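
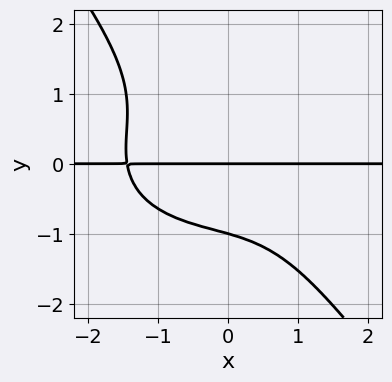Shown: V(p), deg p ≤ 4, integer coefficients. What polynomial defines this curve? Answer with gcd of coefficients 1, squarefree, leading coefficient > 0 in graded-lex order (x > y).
x^3*y + 2*x*y^3 + 2*y^4 + y^2 + 3*y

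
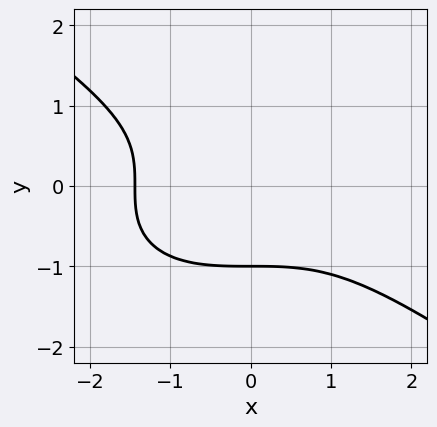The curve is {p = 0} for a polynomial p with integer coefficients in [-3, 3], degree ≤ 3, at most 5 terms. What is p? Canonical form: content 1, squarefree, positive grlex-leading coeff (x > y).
x^3 + 3*y^3 + 3

(a) Degree: a generic line meets the curve in up to 3 points, so deg p = 3.
(b) Checking where it meets the axes: one y-axis crossing is at y = -1.
(c) Solving for integer coefficients yields p as stated.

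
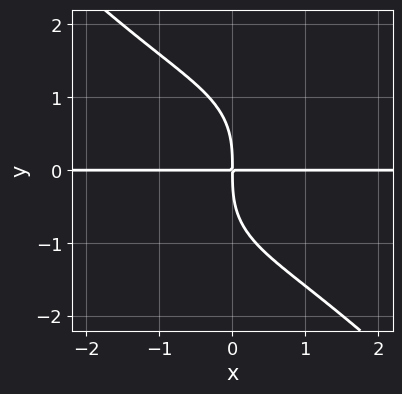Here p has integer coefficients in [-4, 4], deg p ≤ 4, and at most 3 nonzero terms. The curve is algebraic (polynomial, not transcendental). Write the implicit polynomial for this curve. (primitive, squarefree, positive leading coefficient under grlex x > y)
x^3*y + y^4 + 3*x*y

(a) Degree: a generic line meets the curve in up to 4 points, so deg p = 4.
(b) From the axis intercepts and sections: every point of the x-axis in the box is on the curve.
(c) Together with the visible shape, these determine p as stated.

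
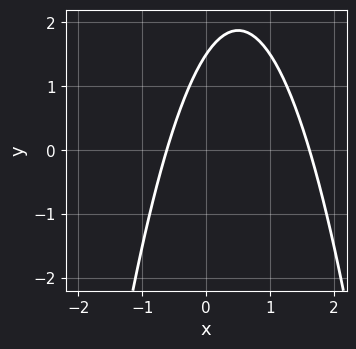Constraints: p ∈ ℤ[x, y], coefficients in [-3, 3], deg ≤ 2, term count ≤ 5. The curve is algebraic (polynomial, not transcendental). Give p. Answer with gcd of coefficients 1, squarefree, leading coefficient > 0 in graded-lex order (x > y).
3*x^2 - 3*x + 2*y - 3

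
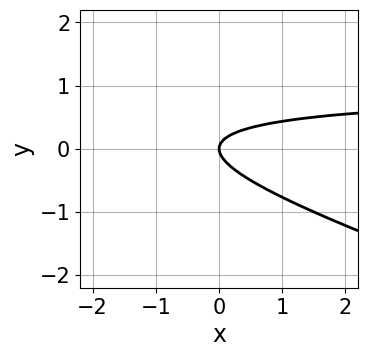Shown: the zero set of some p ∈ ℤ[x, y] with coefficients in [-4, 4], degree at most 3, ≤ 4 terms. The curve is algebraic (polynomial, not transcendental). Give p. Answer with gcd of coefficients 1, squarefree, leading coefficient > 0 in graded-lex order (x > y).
x*y + 3*y^2 - x

(a) deg p = 2.
(b) From the visible intercepts: it crosses the x-axis at the gridline x = 0; one y-axis crossing is at y = 0.
(c) These observations pin down the coefficients.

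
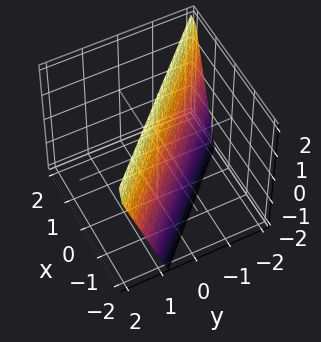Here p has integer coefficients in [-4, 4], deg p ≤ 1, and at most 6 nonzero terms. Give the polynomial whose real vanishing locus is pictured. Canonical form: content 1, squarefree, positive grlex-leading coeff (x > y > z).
3*x + 3*y - z + 2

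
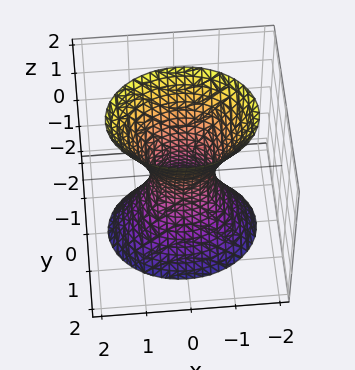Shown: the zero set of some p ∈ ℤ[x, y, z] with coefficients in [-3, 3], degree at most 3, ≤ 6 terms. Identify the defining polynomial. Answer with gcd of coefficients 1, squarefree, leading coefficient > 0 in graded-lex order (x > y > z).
2*x^2 + 3*y^2 - z^2 - 1

1. The degree is 2 — one connected sheet with a waist; a quadric.
2. Symmetries: it's symmetric under z → −z, forcing even powers of z; it's symmetric under x → −x, forcing even powers of x; mirror symmetry y ↦ −y ⇒ only even powers of y.
3. From the axis intercepts and sections: it misses every integer gridline on the z-axis.
4. Together with the visible shape, these determine p as stated.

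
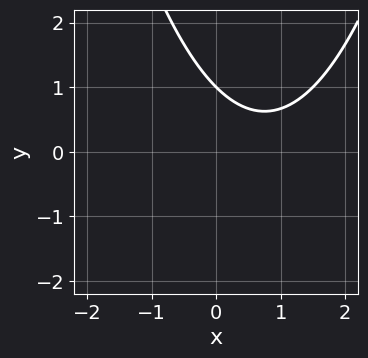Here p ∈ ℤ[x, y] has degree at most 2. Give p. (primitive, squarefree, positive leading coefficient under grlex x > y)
(a) Degree: the shape is more complex than any degree-1 curve, so deg p = 2.
(b) From the axis intercepts and sections: the curve avoids every integer x-axis point in the box; one y-axis crossing is at y = 1.
(c) Assembling these constraints gives the stated polynomial.

2*x^2 - 3*x - 3*y + 3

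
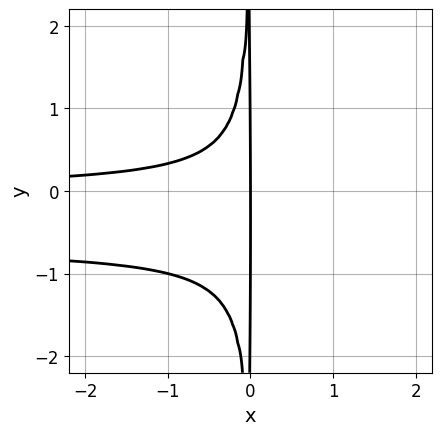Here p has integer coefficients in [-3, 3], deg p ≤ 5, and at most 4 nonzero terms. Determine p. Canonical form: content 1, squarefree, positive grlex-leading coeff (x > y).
3*x^2*y^2 + 2*x^2*y + x

1. The degree is 4 — a generic line meets the curve in up to 4 points.
2. Observable constraints: one x-axis crossing is at x = 0; every point of the y-axis in the box is on the curve.
3. The integer polynomial consistent with all of this is the stated p.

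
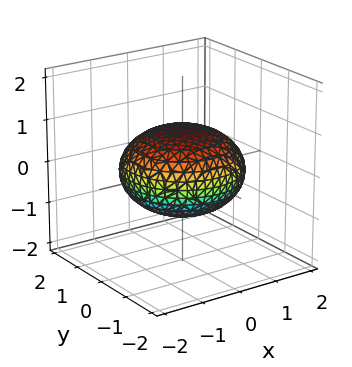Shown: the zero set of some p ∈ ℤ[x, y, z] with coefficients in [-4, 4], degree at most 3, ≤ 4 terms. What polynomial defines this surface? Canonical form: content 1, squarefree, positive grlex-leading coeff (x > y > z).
First, the degree is 2 — the shape is more complex than any degree-1 surface.
Then, by symmetry, the surface is invariant under rotation about z: p = q(x² + y², z).
Next, against the integer gridlines: a circular section at z = 0 has radius between 1 and 2; among the integer gridlines, it crosses the z-axis at z ∈ {-1, 1}.
Finally, matching integer coefficients to the picture gives p.

x^2 + y^2 + 2*z^2 - 2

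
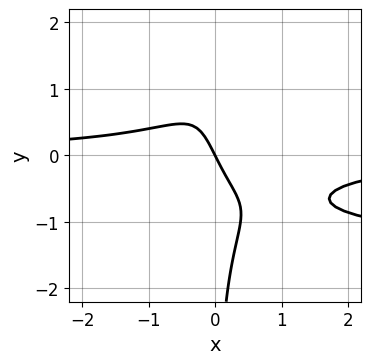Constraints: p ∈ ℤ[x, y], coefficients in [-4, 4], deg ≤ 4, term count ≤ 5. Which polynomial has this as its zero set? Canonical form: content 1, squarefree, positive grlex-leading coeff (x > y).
2*x^2*y^2 - x*y^3 + 3*x^2*y + 2*x + y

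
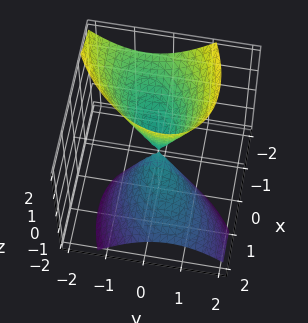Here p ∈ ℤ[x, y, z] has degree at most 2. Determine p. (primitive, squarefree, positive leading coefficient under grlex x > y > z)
2*x^2 - 2*x*y + 3*x*z + 3*y^2 - z^2

1. The picture has 2 separate pieces.
2. Degree: no degree-1 surface has this shape, so deg p = 2.
3. Checking where it meets the axes: it meets the y-axis at y = 0 (among the integer gridlines); it meets the x-axis at x = 0 (among the integer gridlines); it crosses the z-axis at the gridline z = 0.
4. These observations pin down the coefficients.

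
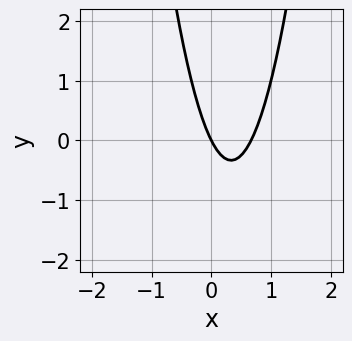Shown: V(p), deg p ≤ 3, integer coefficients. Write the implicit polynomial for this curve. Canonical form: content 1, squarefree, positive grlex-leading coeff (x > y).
1. deg p = 2. No degree-1 curve has this shape.
2. From the visible intercepts: it crosses the x-axis at the gridline x = 0; one y-axis crossing is at y = 0.
3. Fitting integer coefficients to these (and the overall shape) gives p.

3*x^2 - 2*x - y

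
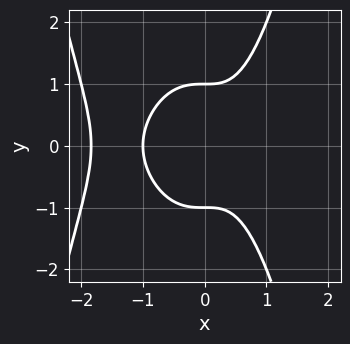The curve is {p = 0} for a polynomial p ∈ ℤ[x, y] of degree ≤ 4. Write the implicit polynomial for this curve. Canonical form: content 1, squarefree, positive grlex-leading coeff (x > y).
x^4 + 2*x^3 - y^2 + 1

First, the degree is 4 — a generic line meets the curve in up to 4 points.
Next, symmetries: the y ↦ −y reflection is a symmetry, so y appears only in even powers.
Next, reading off the gridlines: the y-axis gridline crossings are at y ∈ {-1, 1}; it meets the x-axis at x = -1 (among the integer gridlines).
Finally, assembling these constraints gives the stated polynomial.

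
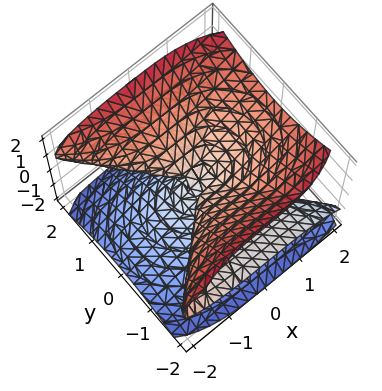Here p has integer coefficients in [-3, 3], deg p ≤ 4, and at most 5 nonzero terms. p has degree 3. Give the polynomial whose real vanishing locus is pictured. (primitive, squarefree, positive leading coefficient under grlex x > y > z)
x^3 + 3*y^2*z - 3*z^3

The degree is 3 — no degree-2 surface has this shape.
Reading off the gridlines: every point of the y-axis in the box is on the surface; one z-axis crossing is at z = 0; one x-axis crossing is at x = 0.
Together with the visible shape, these determine p as stated.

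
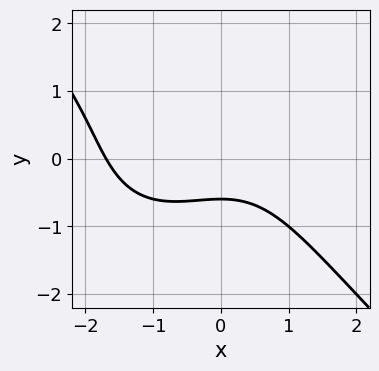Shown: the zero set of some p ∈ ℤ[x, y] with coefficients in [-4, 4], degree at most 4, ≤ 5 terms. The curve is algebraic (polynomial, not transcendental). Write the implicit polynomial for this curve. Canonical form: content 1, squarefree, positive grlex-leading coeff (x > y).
(a) The degree is 3 — the shape is more complex than any degree-2 curve.
(b) Matching integer coefficients to the picture gives p.

x^3 + y^3 + x^2 + 3*y + 2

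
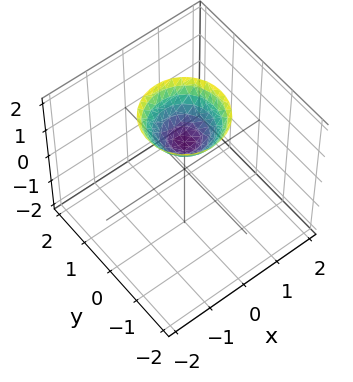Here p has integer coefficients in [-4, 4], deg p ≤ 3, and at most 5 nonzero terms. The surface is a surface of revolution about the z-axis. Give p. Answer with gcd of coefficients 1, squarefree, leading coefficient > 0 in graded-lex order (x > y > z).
First, the degree is 2 — no degree-1 surface has this shape.
Then, symmetry: every cross-section ⟂ z is a circle, so x, y appear only via x² + y².
Next, reading off the gridlines: a circular section at z = 2 has radius exactly 1; one z-axis crossing is at z = 1; no y-intercept at any integer in the box; the surface avoids every integer x-axis point in the box.
Finally, matching integer coefficients to the picture gives p.

x^2 + y^2 - z + 1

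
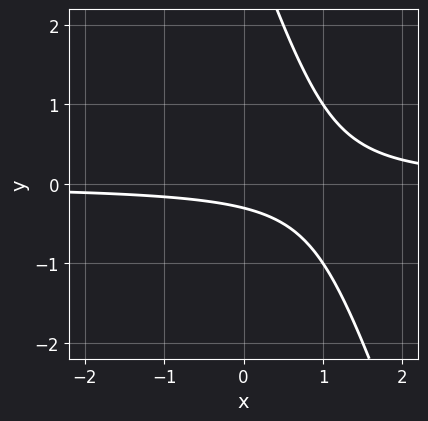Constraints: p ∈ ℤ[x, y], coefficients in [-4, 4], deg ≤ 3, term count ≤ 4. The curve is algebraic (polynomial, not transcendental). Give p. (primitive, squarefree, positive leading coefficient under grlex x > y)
3*x*y + y^2 - 3*y - 1

deg p = 2.
From the axis intercepts and sections: the curve avoids every integer x-axis point in the box.
Fitting integer coefficients to these (and the overall shape) gives p.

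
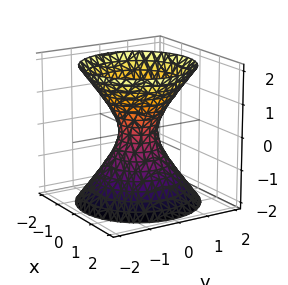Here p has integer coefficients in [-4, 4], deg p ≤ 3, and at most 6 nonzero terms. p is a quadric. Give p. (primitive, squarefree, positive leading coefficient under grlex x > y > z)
First, the degree is 2 — one connected sheet with a waist; a quadric.
Then, symmetry: the surface is invariant under rotation about z: p = q(x² + y², z); it's symmetric under z → −z, forcing even powers of z.
Then, from the visible intercepts: no z-intercept at any integer in the box; a circular section at z = 1 has radius exactly 1.
Finally, assembling these constraints gives the stated polynomial.

3*x^2 + 3*y^2 - 2*z^2 - 1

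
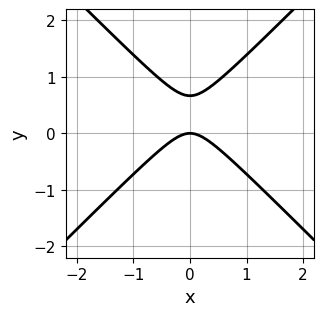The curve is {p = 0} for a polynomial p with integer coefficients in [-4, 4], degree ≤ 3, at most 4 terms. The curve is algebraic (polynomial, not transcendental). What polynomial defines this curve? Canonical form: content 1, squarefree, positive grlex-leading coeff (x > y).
3*x^2 - 3*y^2 + 2*y

First, deg p = 2. A generic line meets the curve in up to 2 points.
Next, symmetries: it's symmetric under x → −x, forcing even powers of x.
Next, checking where it meets the axes: one x-axis crossing is at x = 0; it crosses the y-axis at the gridline y = 0.
Finally, fitting integer coefficients to these (and the overall shape) gives p.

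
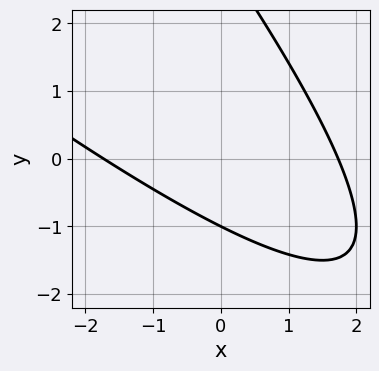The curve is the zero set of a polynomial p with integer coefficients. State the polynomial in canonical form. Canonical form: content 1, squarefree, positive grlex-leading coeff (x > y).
First, deg p = 2. The shape is more complex than any degree-1 curve.
Then, from the axis intercepts and sections: it meets the y-axis at y = -1 (among the integer gridlines).
Finally, matching integer coefficients to the picture gives p.

x^2 + 2*x*y + y^2 - 2*y - 3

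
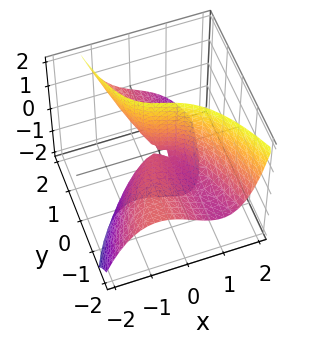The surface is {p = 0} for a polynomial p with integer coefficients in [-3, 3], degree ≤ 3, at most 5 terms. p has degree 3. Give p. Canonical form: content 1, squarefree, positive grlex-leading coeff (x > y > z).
2*x^3 + 2*x*y + x*z + 3*y*z

(a) Degree: a generic line meets the surface in up to 3 points, so deg p = 3.
(b) Reading off the gridlines: one x-axis crossing is at x = 0; the visible y-axis segment lies entirely on the surface.
(c) These observations pin down the coefficients. Check: (0, 0, 1) on the z-axis lies on the surface, and p(0, 0, 1) = 0. ✓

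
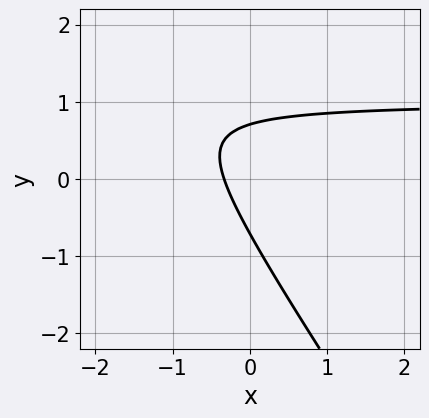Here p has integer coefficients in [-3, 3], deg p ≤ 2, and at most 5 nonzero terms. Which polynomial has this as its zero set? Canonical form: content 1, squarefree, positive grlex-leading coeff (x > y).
3*x*y + 2*y^2 - 3*x - 1

First, the degree is 2 — the shape is more complex than any degree-1 curve.
Finally, the integer polynomial consistent with all of this is the stated p.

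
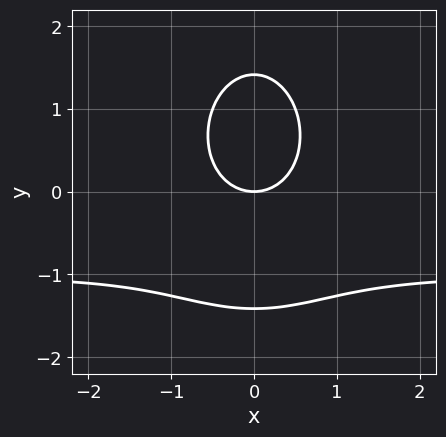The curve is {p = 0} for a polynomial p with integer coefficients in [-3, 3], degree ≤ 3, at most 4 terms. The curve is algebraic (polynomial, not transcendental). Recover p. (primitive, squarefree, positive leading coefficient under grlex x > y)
2*x^2*y + y^3 + 2*x^2 - 2*y

First, the degree is 3 — no degree-2 curve has this shape.
Next, symmetries: mirror symmetry x ↦ −x ⇒ only even powers of x.
Next, checking where it meets the axes: it crosses the y-axis at the gridline y = 0; one x-axis crossing is at x = 0.
Finally, the integer polynomial consistent with all of this is the stated p.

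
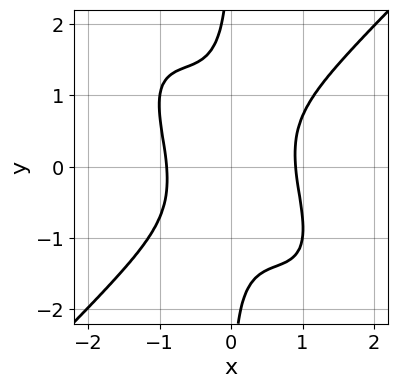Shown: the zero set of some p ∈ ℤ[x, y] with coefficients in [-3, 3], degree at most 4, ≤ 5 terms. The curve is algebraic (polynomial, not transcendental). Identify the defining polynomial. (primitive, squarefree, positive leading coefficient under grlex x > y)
(a) Degree: the shape is more complex than any degree-3 curve, so deg p = 4.
(b) From the axis intercepts and sections: the curve avoids every integer y-axis point in the box.
(c) Assembling these constraints gives the stated polynomial.

3*x^4 + x^3*y - 2*x^2*y^2 - 2*x*y^3 - 2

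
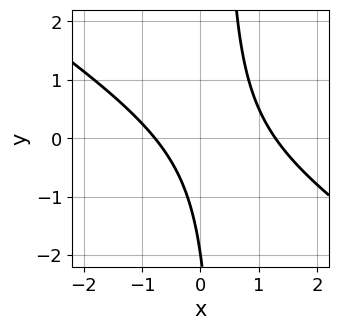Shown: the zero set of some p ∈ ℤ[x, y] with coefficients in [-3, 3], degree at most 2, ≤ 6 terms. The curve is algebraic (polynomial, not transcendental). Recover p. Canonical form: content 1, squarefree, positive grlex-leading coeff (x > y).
2*x^2 + 3*x*y - x - y - 2

(a) Degree: no degree-1 curve has this shape, so deg p = 2.
(b) From the visible intercepts: one y-axis crossing is at y = -2.
(c) These observations pin down the coefficients.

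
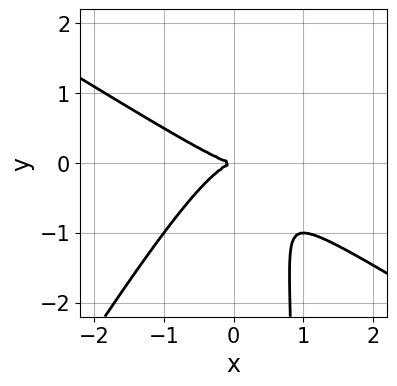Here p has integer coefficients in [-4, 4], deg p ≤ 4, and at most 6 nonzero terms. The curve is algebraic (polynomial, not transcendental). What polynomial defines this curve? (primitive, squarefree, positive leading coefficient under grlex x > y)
x^3 + x^2*y - x*y^2 + y^2

Degree: no degree-2 curve has this shape, so deg p = 3.
From the visible intercepts: one x-axis crossing is at x = 0; one y-axis crossing is at y = 0.
The integer polynomial consistent with all of this is the stated p.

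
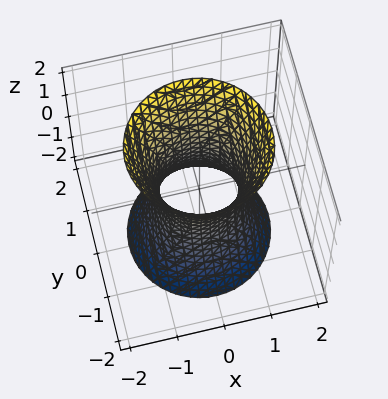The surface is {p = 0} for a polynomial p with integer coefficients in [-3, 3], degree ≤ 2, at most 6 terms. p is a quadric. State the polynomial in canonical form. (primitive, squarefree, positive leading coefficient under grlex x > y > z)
First, deg p = 2. One connected sheet with a waist; a quadric.
Next, symmetries: the z ↦ −z reflection is a symmetry, so z appears only in even powers; rotational symmetry about the z-axis ⇒ p depends on x, y only through x² + y².
Then, from the axis intercepts and sections: no z-intercept at any integer in the box; a circular section at z = 0 has radius between 0 and 1.
Finally, assembling these constraints gives the stated polynomial.

3*x^2 + 3*y^2 - z^2 - 2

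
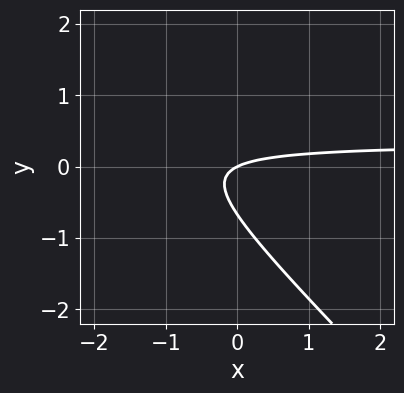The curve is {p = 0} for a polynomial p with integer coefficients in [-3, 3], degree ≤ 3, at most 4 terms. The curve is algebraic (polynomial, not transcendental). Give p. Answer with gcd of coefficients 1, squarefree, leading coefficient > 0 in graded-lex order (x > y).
(a) Degree: a generic line meets the curve in up to 2 points, so deg p = 2.
(b) Reading off the gridlines: it meets the x-axis at x = 0 (among the integer gridlines); it crosses the y-axis at the gridline y = 0.
(c) Assembling these constraints gives the stated polynomial.

3*x*y + 3*y^2 - x + 2*y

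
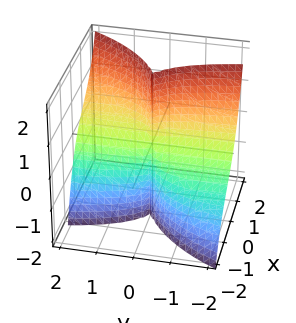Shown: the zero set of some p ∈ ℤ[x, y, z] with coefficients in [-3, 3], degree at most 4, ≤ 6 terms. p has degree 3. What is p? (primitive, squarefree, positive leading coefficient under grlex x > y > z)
1. The degree is 3 — the shape is more complex than any degree-2 surface.
2. Checking where it meets the axes: the visible y-axis segment lies entirely on the surface; it crosses the x-axis at the gridline x = 0; every point of the z-axis in the box is on the surface.
3. Together with the visible shape, these determine p as stated.

x^3 - x^2*y + x*y^2 - y^2*z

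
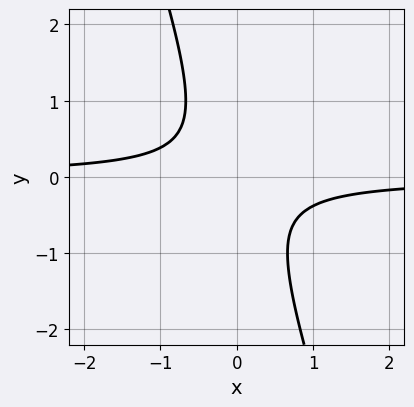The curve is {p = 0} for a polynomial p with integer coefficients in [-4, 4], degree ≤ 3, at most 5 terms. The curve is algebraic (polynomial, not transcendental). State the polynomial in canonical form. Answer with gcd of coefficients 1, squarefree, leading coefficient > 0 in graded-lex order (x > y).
deg p = 2. No degree-1 curve has this shape.
Reading off the gridlines: no x-intercept at any integer in the box; the curve avoids every integer y-axis point in the box.
Fitting integer coefficients to these (and the overall shape) gives p.

3*x*y + y^2 + 1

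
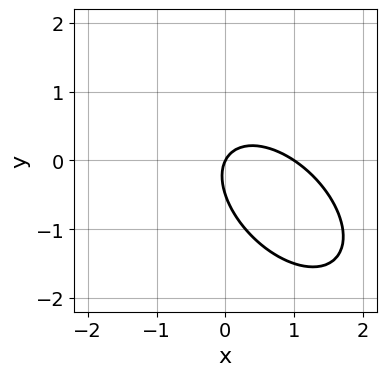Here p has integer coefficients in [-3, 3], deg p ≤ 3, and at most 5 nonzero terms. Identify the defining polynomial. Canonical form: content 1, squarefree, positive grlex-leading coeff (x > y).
2*x^2 + 2*x*y + 2*y^2 - 2*x + y

(a) Degree: the shape is more complex than any degree-1 curve, so deg p = 2.
(b) Reading off the gridlines: it meets the y-axis at y = 0 (among the integer gridlines); among the integer gridlines, it crosses the x-axis at x ∈ {0, 1}.
(c) Assembling these constraints gives the stated polynomial.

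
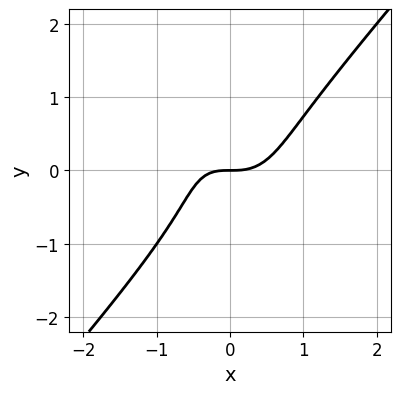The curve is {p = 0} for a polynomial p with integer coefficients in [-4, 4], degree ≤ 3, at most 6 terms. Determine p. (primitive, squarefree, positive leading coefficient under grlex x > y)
(a) The degree is 3 — the shape is more complex than any degree-2 curve.
(b) Checking where it meets the axes: it crosses the x-axis at the gridline x = 0; it meets the y-axis at y = 0 (among the integer gridlines).
(c) Fitting integer coefficients to these (and the overall shape) gives p.

3*x^3 - 2*y^3 - x*y - 2*y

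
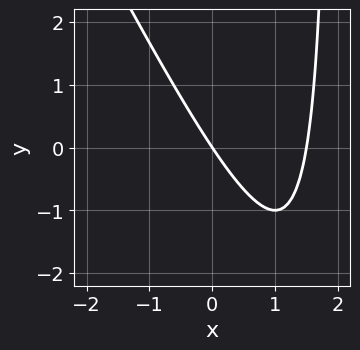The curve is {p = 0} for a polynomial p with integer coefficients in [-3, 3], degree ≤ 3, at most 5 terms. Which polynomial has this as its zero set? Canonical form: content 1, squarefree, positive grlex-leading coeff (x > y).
First, the degree is 2 — a generic line meets the curve in up to 2 points.
Next, reading off the gridlines: it crosses the x-axis at the gridline x = 0; one y-axis crossing is at y = 0.
Finally, solving for integer coefficients yields p as stated.

2*x^2 + x*y - 3*x - 2*y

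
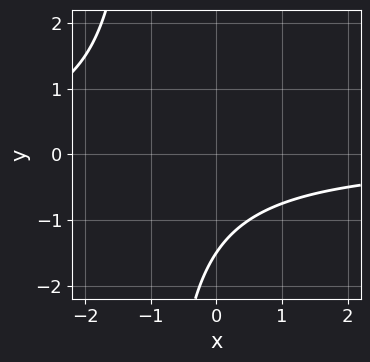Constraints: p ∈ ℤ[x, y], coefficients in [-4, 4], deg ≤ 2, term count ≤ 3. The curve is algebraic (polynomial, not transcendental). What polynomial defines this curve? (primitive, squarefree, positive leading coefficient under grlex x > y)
1. deg p = 2. The shape is more complex than any degree-1 curve.
2. From the axis intercepts and sections: it misses every integer gridline on the x-axis.
3. Putting this together gives p.

2*x*y + 2*y + 3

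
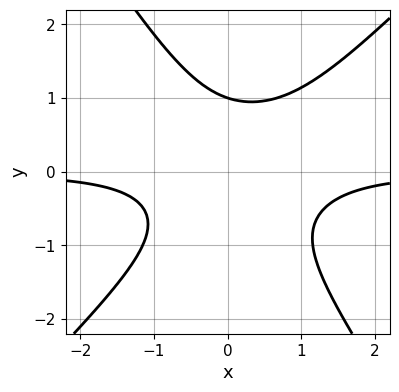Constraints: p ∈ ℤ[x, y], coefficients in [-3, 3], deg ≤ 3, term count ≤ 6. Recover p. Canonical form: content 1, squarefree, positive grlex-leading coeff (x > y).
3*x^2*y - x*y^2 - 2*y^3 - x*y + 2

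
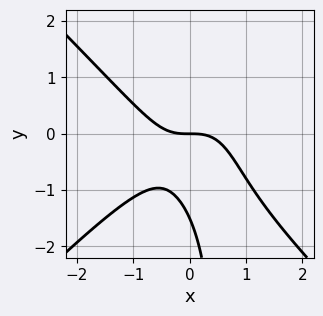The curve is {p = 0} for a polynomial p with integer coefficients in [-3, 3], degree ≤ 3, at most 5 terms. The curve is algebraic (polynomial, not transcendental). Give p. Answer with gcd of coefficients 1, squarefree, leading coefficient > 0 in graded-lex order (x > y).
(a) deg p = 3. No degree-2 curve has this shape.
(b) Checking where it meets the axes: it meets the y-axis at y = 0 (among the integer gridlines); it crosses the x-axis at the gridline x = 0.
(c) Solving for integer coefficients yields p as stated.

3*x^3 - 3*x*y^2 + 2*y^2 + 3*y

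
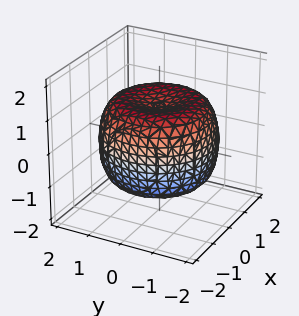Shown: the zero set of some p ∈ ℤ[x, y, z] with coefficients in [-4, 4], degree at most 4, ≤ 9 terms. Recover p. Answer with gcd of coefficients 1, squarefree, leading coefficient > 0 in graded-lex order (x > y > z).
First, the degree is 4 — no degree-3 surface has this shape.
Next, symmetry: the surface is invariant under rotation about z: p = q(x² + y², z).
Then, checking where it meets the axes: among the integer gridlines, it crosses the z-axis at z ∈ {-1, 1}; a circular section at z = 0 has radius between 1 and 2.
Finally, fitting integer coefficients to these (and the overall shape) gives p.

x^4 + 2*x^2*y^2 + y^4 - 2*x^2 - 2*y^2 + 2*z^2 - 2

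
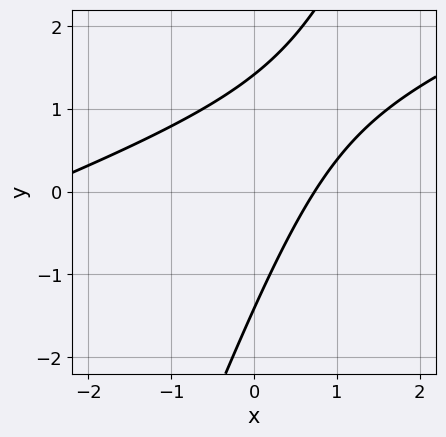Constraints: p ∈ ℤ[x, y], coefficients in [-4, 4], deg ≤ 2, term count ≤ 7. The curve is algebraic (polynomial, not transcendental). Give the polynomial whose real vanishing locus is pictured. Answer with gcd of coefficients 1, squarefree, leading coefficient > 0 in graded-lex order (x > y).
x^2 - 3*x*y + y^2 + 2*x - 2

(a) deg p = 2. A generic line meets the curve in up to 2 points.
(b) Solving for integer coefficients yields p as stated.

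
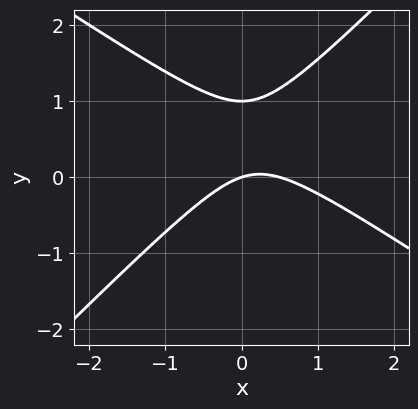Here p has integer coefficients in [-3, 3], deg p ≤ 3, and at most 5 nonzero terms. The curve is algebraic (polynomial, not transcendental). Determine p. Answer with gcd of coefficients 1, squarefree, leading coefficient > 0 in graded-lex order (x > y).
(a) deg p = 2. No degree-1 curve has this shape.
(b) Observable constraints: the y-axis gridline crossings are at y ∈ {0, 1}; it meets the x-axis at x = 0 (among the integer gridlines).
(c) Assembling these constraints gives the stated polynomial.

2*x^2 + x*y - 3*y^2 - x + 3*y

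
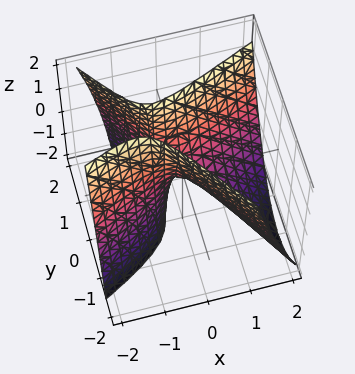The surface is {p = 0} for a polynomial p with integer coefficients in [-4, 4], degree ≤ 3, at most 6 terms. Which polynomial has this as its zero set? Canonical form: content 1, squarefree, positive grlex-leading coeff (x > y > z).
(a) Degree: the shape is more complex than any degree-1 surface, so deg p = 2.
(b) Against the integer gridlines: one x-axis crossing is at x = 0; it meets the z-axis at z = 0 (among the integer gridlines); one y-axis crossing is at y = 0.
(c) Putting this together gives p.

2*x^2 - 3*x*y + 2*x*z - 3*y^2 + z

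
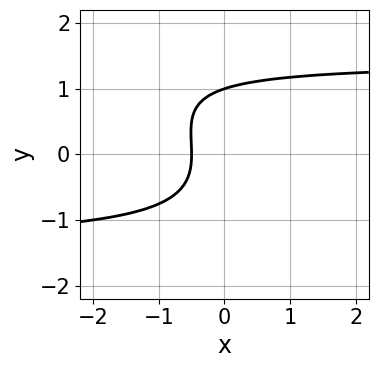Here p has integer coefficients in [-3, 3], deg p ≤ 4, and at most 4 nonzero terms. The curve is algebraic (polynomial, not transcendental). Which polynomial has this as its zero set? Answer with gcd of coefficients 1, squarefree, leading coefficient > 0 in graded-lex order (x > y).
x*y^2 + y^3 - 2*x - 1

First, deg p = 3. A generic line meets the curve in up to 3 points.
Then, from the visible intercepts: it meets the y-axis at y = 1 (among the integer gridlines).
Finally, matching integer coefficients to the picture gives p.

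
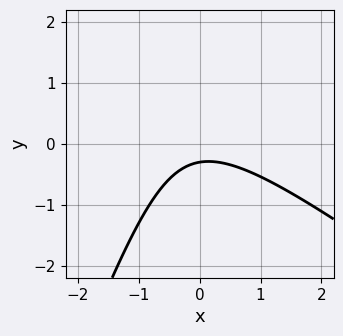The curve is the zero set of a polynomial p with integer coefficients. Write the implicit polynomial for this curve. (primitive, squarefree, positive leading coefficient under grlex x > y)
(a) The degree is 2 — no degree-1 curve has this shape.
(b) From the visible intercepts: no x-intercept at any integer in the box.
(c) Solving for integer coefficients yields p as stated.

2*x^2 + 2*x*y - y^2 + 3*y + 1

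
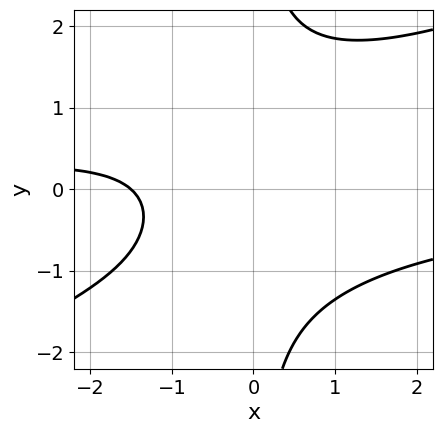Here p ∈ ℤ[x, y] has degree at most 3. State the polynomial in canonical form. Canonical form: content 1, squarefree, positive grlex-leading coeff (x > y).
1. deg p = 3.
2. Reading off the gridlines: it misses every integer gridline on the y-axis.
3. Matching integer coefficients to the picture gives p.

x^2*y - 2*x*y^2 + 2*x + 3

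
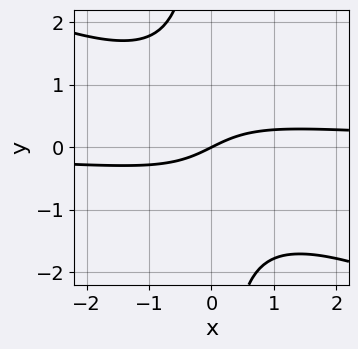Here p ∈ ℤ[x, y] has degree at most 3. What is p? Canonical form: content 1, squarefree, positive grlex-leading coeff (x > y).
x^2*y + 2*x*y^2 - x + 2*y

deg p = 3.
Observable constraints: it meets the x-axis at x = 0 (among the integer gridlines); it meets the y-axis at y = 0 (among the integer gridlines).
Assembling these constraints gives the stated polynomial.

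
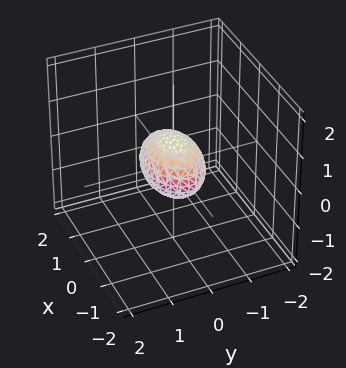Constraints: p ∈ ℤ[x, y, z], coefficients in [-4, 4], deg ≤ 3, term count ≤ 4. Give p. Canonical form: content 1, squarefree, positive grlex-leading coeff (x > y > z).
x^2 + 2*y^2 + 2*z^2 - 1

(a) Degree: bounded and convex; a quadric, so deg p = 2.
(b) Symmetries: the z ↦ −z reflection is a symmetry, so z appears only in even powers; it's symmetric under y → −y, forcing even powers of y; mirror symmetry x ↦ −x ⇒ only even powers of x.
(c) Against the integer gridlines: the x-axis gridline crossings are at x ∈ {-1, 1}.
(d) Fitting integer coefficients to these (and the overall shape) gives p.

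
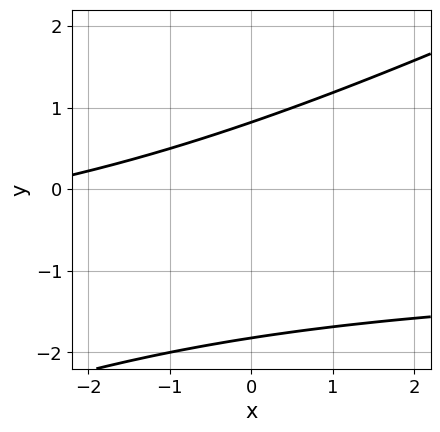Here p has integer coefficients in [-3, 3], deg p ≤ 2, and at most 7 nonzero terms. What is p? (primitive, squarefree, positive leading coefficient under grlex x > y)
Degree: no degree-1 curve has this shape, so deg p = 2.
Against the integer gridlines: no x-intercept at any integer in the box.
Fitting integer coefficients to these (and the overall shape) gives p.

x*y - 2*y^2 + x - 2*y + 3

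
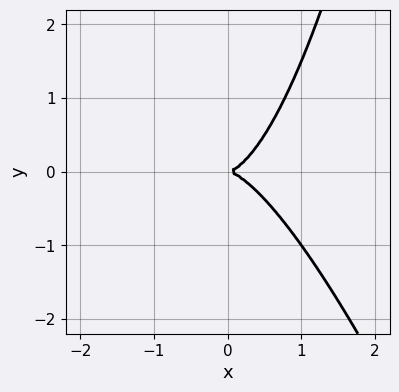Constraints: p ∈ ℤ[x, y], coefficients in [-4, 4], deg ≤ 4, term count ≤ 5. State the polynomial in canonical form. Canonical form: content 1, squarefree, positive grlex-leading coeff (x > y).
3*x^3 + x^2*y - 2*y^2

First, degree: the shape is more complex than any degree-2 curve, so deg p = 3.
Then, reading off the gridlines: one y-axis crossing is at y = 0; one x-axis crossing is at x = 0.
Finally, assembling these constraints gives the stated polynomial.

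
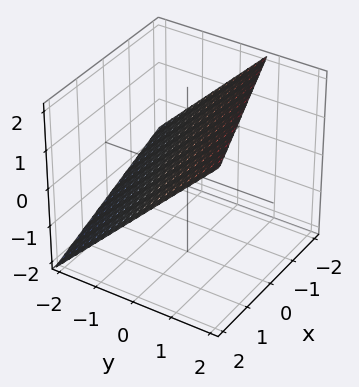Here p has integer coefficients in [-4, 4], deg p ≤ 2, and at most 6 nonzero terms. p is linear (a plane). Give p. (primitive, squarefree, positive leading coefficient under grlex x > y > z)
x - 3*y + 3*z - 2

(a) Degree: every cross-section is a straight line — this is a plane, so deg p = 1.
(b) From the axis intercepts and sections: it crosses the x-axis at the gridline x = 2.
(c) Matching integer coefficients to the picture gives p.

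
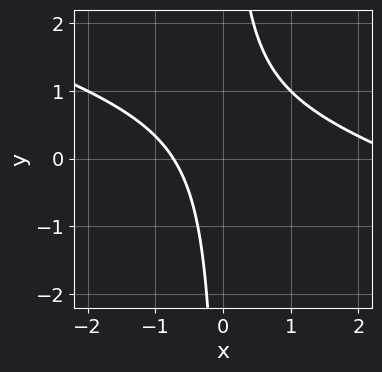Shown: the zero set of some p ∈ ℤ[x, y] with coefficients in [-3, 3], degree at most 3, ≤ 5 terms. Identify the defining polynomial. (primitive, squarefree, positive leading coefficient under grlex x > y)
x^2 + 3*x*y - 2*x - 2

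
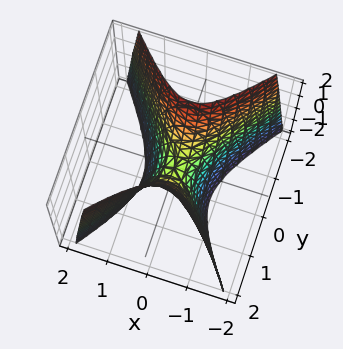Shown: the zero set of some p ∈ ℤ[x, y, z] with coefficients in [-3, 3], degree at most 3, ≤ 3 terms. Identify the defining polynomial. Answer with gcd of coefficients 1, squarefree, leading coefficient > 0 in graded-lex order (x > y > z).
First, degree: a saddle surface; a quadric, so deg p = 2.
Then, symmetries: mirror symmetry x ↦ −x ⇒ only even powers of x; the y ↦ −y reflection is a symmetry, so y appears only in even powers.
Then, checking where it meets the axes: it crosses the y-axis at the gridline y = 0; it crosses the x-axis at the gridline x = 0; one z-axis crossing is at z = 0.
Finally, the integer polynomial consistent with all of this is the stated p.

3*x^2 - 2*y^2 + z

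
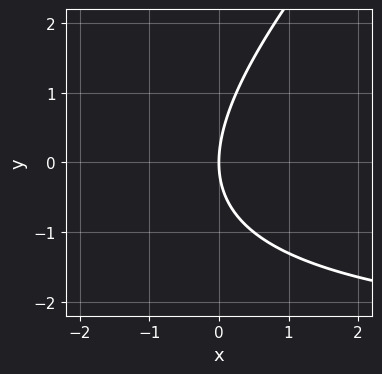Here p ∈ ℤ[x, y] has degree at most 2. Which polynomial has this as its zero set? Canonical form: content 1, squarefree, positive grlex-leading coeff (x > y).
x*y - y^2 + 3*x

First, degree: no degree-1 curve has this shape, so deg p = 2.
Next, checking where it meets the axes: one x-axis crossing is at x = 0; it meets the y-axis at y = 0 (among the integer gridlines).
Finally, the integer polynomial consistent with all of this is the stated p.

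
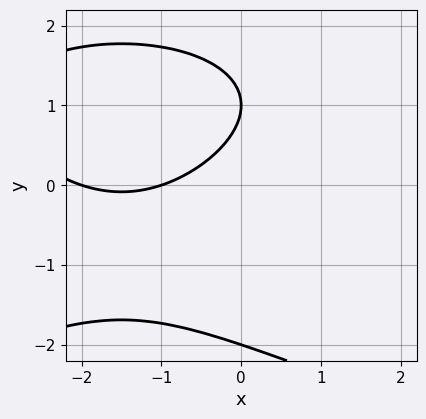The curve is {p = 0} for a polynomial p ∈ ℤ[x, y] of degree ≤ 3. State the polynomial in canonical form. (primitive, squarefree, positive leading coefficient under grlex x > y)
y^3 + x^2 + 3*x - 3*y + 2

(a) The degree is 3 — a generic line meets the curve in up to 3 points.
(b) Against the integer gridlines: among the integer gridlines, it crosses the x-axis at x ∈ {-2, -1}; the y-axis gridline crossings are at y ∈ {-2, 1}.
(c) Together with the visible shape, these determine p as stated.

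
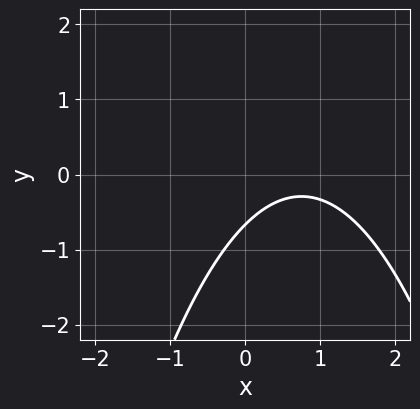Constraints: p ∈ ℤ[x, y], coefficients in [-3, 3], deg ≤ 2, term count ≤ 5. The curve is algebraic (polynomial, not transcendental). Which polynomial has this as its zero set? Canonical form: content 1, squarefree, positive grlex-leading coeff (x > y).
(a) The degree is 2 — no degree-1 curve has this shape.
(b) Observable constraints: the curve avoids every integer x-axis point in the box.
(c) Solving for integer coefficients yields p as stated.

2*x^2 - 3*x + 3*y + 2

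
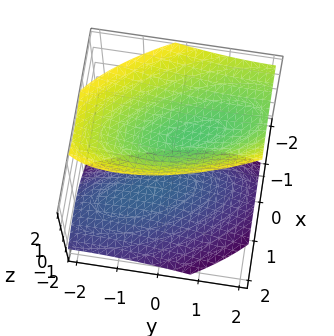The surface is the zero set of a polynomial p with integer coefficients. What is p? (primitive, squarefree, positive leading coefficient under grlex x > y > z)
3*x^2 + 2*x*y + 2*x*z + y^2 - 2*z^2 + 2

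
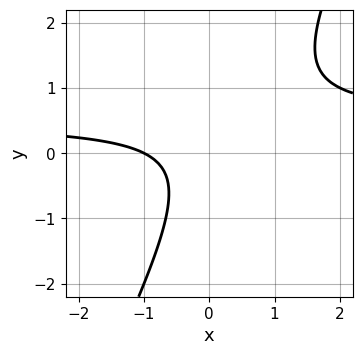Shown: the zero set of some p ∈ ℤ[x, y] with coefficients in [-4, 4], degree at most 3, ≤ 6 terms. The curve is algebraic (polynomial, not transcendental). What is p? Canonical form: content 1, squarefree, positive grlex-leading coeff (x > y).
deg p = 2. A generic line meets the curve in up to 2 points.
From the axis intercepts and sections: it meets the x-axis at x = -1 (among the integer gridlines); the curve avoids every integer y-axis point in the box.
These observations pin down the coefficients.

2*x*y - y^2 - x - 1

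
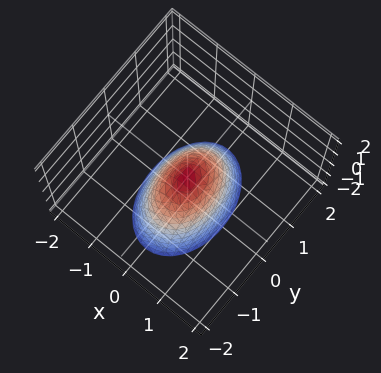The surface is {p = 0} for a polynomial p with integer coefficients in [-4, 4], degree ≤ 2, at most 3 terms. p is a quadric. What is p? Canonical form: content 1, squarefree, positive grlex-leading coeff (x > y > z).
2*x^2 + y^2 + z

(a) deg p = 2. A single bowl opening along one axis; a quadric.
(b) Symmetries: the y ↦ −y reflection is a symmetry, so y appears only in even powers; the x ↦ −x reflection is a symmetry, so x appears only in even powers.
(c) Observable constraints: it crosses the z-axis at the gridline z = 0; it crosses the x-axis at the gridline x = 0.
(d) Matching integer coefficients to the picture gives p.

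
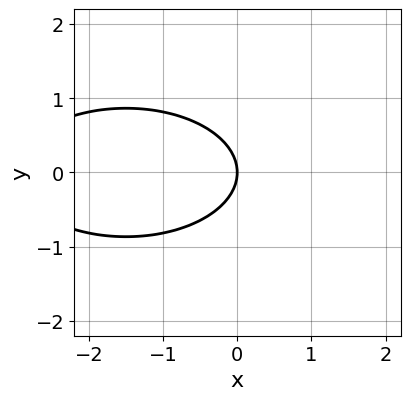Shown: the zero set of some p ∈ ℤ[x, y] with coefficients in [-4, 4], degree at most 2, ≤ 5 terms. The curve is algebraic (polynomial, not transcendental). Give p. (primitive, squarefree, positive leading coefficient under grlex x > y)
x^2 + 3*y^2 + 3*x

First, degree: the shape is more complex than any degree-1 curve, so deg p = 2.
Then, symmetries: the y ↦ −y reflection is a symmetry, so y appears only in even powers.
Then, against the integer gridlines: one y-axis crossing is at y = 0; it crosses the x-axis at the gridline x = 0.
Finally, putting this together gives p.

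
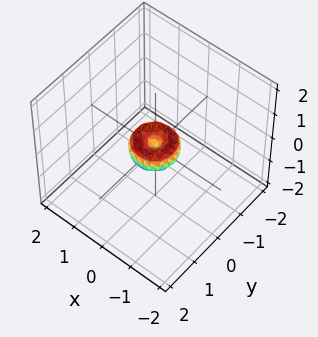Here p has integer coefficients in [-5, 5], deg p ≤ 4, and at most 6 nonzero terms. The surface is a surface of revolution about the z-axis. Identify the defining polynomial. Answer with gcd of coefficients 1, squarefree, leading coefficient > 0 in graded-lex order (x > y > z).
2*x^4 + 4*x^2*y^2 + 2*y^4 - x^2 - y^2 + z^2

1. Degree: a generic line meets the surface in up to 4 points, so deg p = 4.
2. Symmetries: every cross-section ⟂ z is a circle, so x, y appear only via x² + y².
3. Reading off the gridlines: a circular section at z = 0 has radius between 0 and 1; one y-axis crossing is at y = 0.
4. The integer polynomial consistent with all of this is the stated p.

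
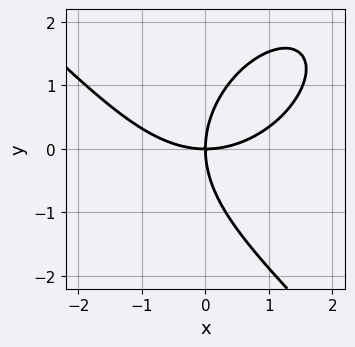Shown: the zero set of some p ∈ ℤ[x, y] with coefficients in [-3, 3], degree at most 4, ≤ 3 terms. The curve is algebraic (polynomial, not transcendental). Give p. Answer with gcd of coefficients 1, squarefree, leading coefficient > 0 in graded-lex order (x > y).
x^3 + y^3 - 3*x*y

First, the degree is 3 — a generic line meets the curve in up to 3 points.
Next, checking where it meets the axes: it crosses the x-axis at the gridline x = 0; it meets the y-axis at y = 0 (among the integer gridlines).
Finally, the integer polynomial consistent with all of this is the stated p.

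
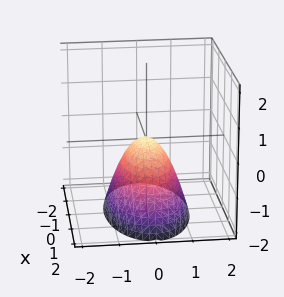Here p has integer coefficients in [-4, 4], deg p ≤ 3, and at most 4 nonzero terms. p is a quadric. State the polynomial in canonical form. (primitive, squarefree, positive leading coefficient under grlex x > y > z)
1. deg p = 2. A single bowl opening along one axis; a quadric.
2. Symmetries: mirror symmetry y ↦ −y ⇒ only even powers of y; it's symmetric under x → −x, forcing even powers of x.
3. Against the integer gridlines: it crosses the z-axis at the gridline z = 0; it meets the y-axis at y = 0 (among the integer gridlines); one x-axis crossing is at x = 0.
4. Assembling these constraints gives the stated polynomial.

x^2 + 3*y^2 + 2*z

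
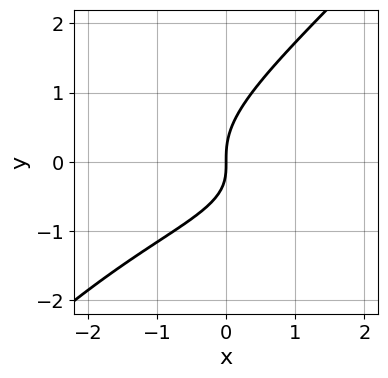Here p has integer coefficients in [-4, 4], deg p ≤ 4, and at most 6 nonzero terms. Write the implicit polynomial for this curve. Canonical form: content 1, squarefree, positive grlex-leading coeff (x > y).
First, degree: no degree-2 curve has this shape, so deg p = 3.
Then, checking where it meets the axes: one y-axis crossing is at y = 0; one x-axis crossing is at x = 0.
Finally, solving for integer coefficients yields p as stated.

3*x*y^2 - 3*y^3 + 2*x*y + 3*x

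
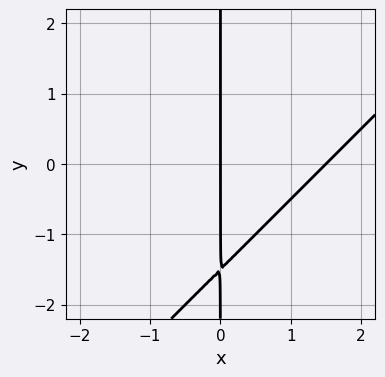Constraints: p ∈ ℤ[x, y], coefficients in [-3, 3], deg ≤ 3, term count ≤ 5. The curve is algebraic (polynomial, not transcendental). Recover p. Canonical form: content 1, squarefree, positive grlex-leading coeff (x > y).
2*x^2 - 2*x*y - 3*x

(a) Degree: a generic line meets the curve in up to 2 points, so deg p = 2.
(b) Against the integer gridlines: the visible y-axis segment lies entirely on the curve; one x-axis crossing is at x = 0.
(c) Fitting integer coefficients to these (and the overall shape) gives p.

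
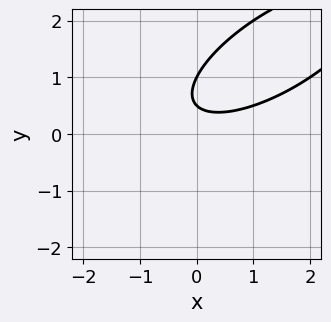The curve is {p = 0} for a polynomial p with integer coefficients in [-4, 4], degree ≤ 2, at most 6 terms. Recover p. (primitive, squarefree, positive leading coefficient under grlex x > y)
x^2 - 2*x*y + 2*y^2 - 3*y + 1

(a) deg p = 2.
(b) From the visible intercepts: no x-intercept at any integer in the box; one y-axis crossing is at y = 1.
(c) The integer polynomial consistent with all of this is the stated p.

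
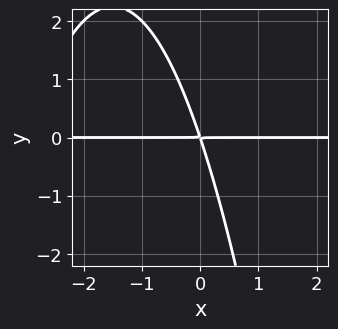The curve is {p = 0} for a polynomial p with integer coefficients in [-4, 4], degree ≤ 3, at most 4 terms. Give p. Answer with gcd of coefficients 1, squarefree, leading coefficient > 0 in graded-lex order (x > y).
x^2*y + 3*x*y + y^2

deg p = 3. No degree-2 curve has this shape.
Reading off the gridlines: the visible x-axis segment lies entirely on the curve.
The integer polynomial consistent with all of this is the stated p.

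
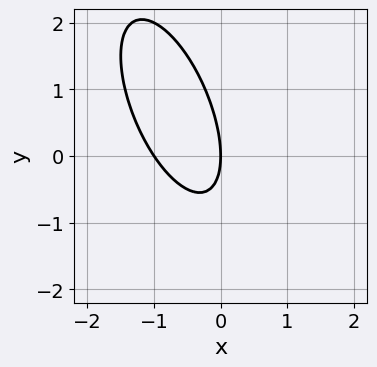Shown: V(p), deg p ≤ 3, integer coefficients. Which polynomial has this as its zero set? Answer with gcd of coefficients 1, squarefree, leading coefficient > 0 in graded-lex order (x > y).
3*x^2 + 2*x*y + y^2 + 3*x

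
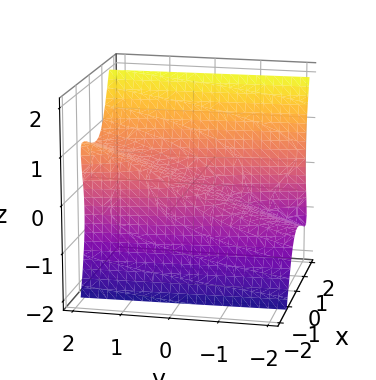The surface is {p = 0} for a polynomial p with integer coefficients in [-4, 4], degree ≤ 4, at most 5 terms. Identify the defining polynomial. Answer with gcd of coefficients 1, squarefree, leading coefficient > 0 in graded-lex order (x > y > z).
2*x^3 + 3*x^2*z - z^3 + y - 2*z

(a) deg p = 3. The shape is more complex than any degree-2 surface.
(b) Against the integer gridlines: it meets the z-axis at z = 0 (among the integer gridlines); it crosses the x-axis at the gridline x = 0; it crosses the y-axis at the gridline y = 0.
(c) The integer polynomial consistent with all of this is the stated p.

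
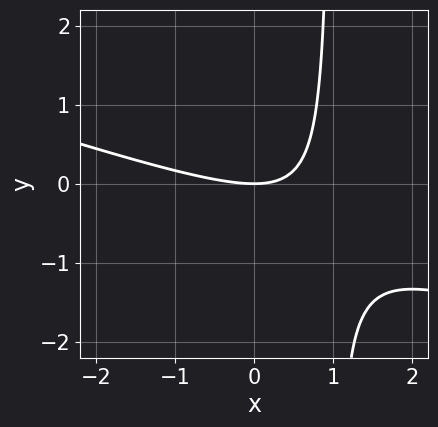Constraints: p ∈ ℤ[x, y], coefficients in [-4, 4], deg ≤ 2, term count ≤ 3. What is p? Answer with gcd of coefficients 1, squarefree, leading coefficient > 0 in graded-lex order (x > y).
x^2 + 3*x*y - 3*y

First, deg p = 2. A generic line meets the curve in up to 2 points.
Then, against the integer gridlines: it meets the x-axis at x = 0 (among the integer gridlines); it crosses the y-axis at the gridline y = 0.
Finally, fitting integer coefficients to these (and the overall shape) gives p.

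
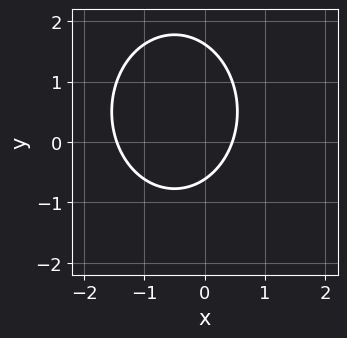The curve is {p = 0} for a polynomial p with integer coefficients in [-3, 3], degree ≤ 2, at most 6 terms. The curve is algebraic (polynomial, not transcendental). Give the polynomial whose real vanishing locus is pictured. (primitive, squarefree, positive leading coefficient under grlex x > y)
(a) Degree: no degree-1 curve has this shape, so deg p = 2.
(b) The integer polynomial consistent with all of this is the stated p.

3*x^2 + 2*y^2 + 3*x - 2*y - 2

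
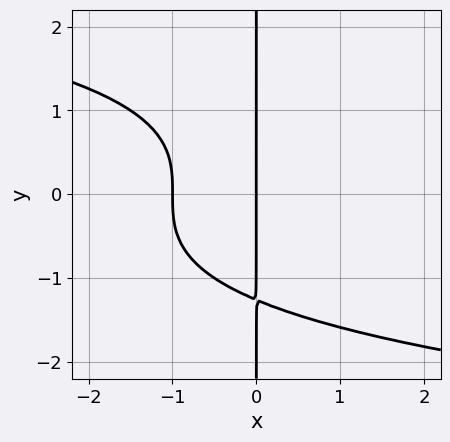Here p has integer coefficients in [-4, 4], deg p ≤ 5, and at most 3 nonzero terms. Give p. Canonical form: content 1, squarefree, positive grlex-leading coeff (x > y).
x*y^3 + 2*x^2 + 2*x

1. deg p = 4. The shape is more complex than any degree-3 curve.
2. Observable constraints: the x-axis gridline crossings are at x ∈ {-1, 0}; every point of the y-axis in the box is on the curve.
3. Solving for integer coefficients yields p as stated.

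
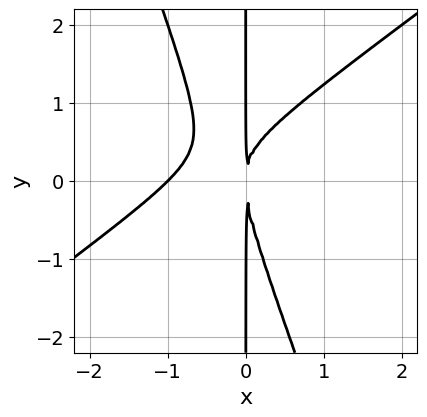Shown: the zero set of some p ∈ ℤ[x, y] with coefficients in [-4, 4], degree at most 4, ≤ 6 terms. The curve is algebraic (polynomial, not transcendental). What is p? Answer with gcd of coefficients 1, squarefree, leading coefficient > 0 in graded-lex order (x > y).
2*x^3 - 2*x^2*y - x*y^2 + 2*x^2

(a) deg p = 3.
(b) From the visible intercepts: one x-axis crossing is at x = -1; every point of the y-axis in the box is on the curve.
(c) Putting this together gives p.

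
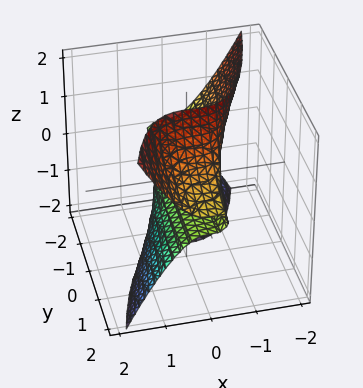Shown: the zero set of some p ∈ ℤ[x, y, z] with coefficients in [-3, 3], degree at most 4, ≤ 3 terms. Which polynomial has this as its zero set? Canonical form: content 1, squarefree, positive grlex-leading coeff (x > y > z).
The degree is 3 — no degree-2 surface has this shape.
From the visible intercepts: it meets the x-axis at x = 0 (among the integer gridlines); it crosses the z-axis at the gridline z = 0; the visible y-axis segment lies entirely on the surface.
Fitting integer coefficients to these (and the overall shape) gives p.

2*x^3 - y*z^2 + z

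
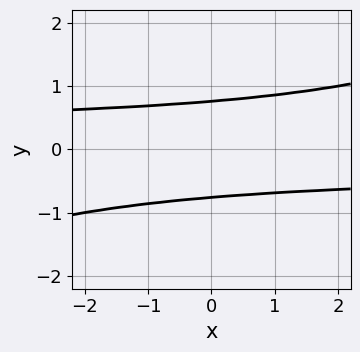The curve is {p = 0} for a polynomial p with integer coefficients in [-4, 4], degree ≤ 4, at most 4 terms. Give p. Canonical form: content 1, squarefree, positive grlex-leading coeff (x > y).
(a) The degree is 4 — a generic line meets the curve in up to 4 points.
(b) From the visible intercepts: it misses every integer gridline on the x-axis.
(c) Assembling these constraints gives the stated polynomial.

x*y^3 - 3*y^4 + 1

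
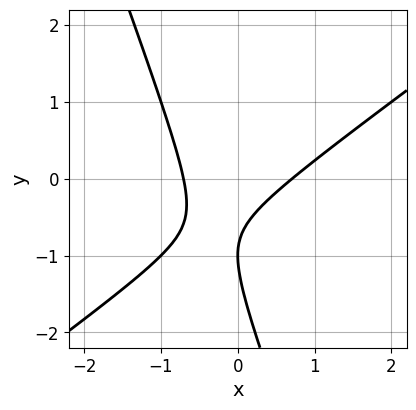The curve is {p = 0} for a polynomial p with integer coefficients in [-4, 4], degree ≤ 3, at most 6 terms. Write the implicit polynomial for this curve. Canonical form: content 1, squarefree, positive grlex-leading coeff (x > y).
2*x^2 - 2*x*y - y^2 - 2*y - 1

1. Degree: no degree-1 curve has this shape, so deg p = 2.
2. Against the integer gridlines: one y-axis crossing is at y = -1.
3. Fitting integer coefficients to these (and the overall shape) gives p.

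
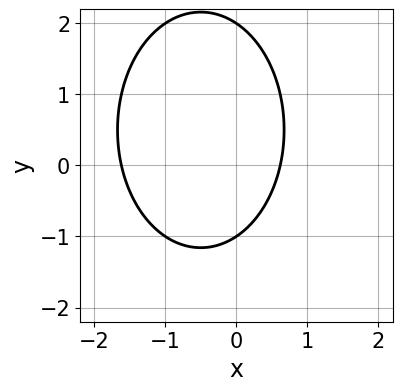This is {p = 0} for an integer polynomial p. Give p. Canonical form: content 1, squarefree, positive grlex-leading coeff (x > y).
2*x^2 + y^2 + 2*x - y - 2

deg p = 2.
Observable constraints: among the integer gridlines, it crosses the y-axis at y ∈ {-1, 2}.
Fitting integer coefficients to these (and the overall shape) gives p.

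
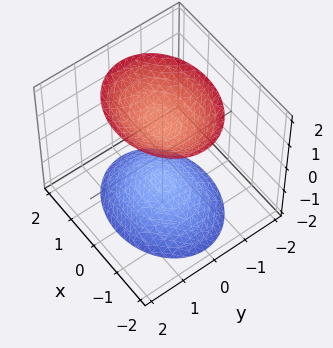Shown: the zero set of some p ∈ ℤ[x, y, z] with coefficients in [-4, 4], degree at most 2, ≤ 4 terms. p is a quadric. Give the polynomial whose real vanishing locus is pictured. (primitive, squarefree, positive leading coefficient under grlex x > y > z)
2*x^2 + 3*y^2 - 2*z^2 + 3

(a) There are 2 components.
(b) deg p = 2.
(c) Symmetries: mirror symmetry x ↦ −x ⇒ only even powers of x; it's symmetric under z → −z, forcing even powers of z; mirror symmetry y ↦ −y ⇒ only even powers of y.
(d) From the axis intercepts and sections: it misses every integer gridline on the x-axis; it misses every integer gridline on the y-axis.
(e) Fitting integer coefficients to these (and the overall shape) gives p.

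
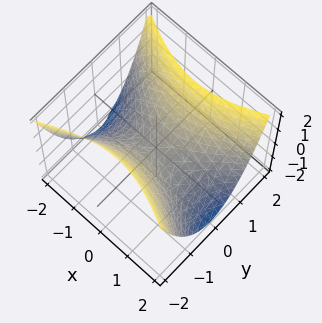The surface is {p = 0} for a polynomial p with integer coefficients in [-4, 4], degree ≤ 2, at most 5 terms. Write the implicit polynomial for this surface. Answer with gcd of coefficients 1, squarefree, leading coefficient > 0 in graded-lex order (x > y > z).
x^2 - 2*y^2 + 2*z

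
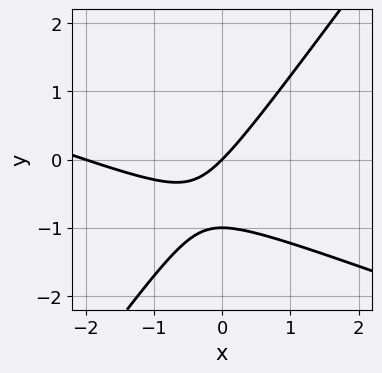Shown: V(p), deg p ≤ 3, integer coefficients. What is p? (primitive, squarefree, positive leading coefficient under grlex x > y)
x^2 + 2*x*y - 2*y^2 + 2*x - 2*y

Degree: no degree-1 curve has this shape, so deg p = 2.
Observable constraints: among the integer gridlines, it crosses the y-axis at y ∈ {-1, 0}; among the integer gridlines, it crosses the x-axis at x ∈ {-2, 0}.
The integer polynomial consistent with all of this is the stated p.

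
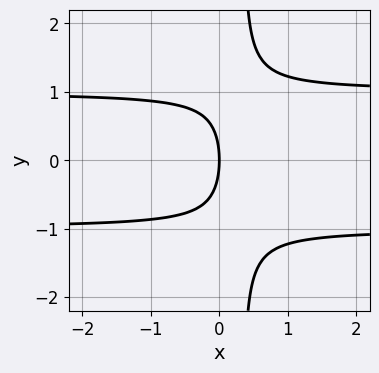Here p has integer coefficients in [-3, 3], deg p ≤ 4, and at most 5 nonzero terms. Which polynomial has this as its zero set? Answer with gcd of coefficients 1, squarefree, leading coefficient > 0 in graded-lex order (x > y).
(a) Degree: a generic line meets the curve in up to 3 points, so deg p = 3.
(b) Symmetries: the y ↦ −y reflection is a symmetry, so y appears only in even powers.
(c) Observable constraints: one y-axis crossing is at y = 0; it crosses the x-axis at the gridline x = 0.
(d) Solving for integer coefficients yields p as stated.

3*x*y^2 - y^2 - 3*x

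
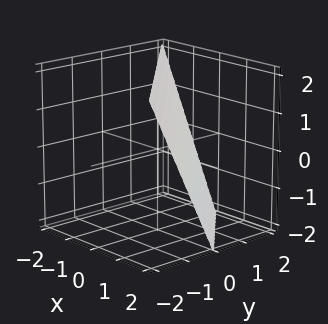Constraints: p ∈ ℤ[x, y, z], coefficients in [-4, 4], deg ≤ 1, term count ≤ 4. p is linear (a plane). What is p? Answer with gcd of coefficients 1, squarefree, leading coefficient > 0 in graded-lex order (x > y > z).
2*x + 2*y + z - 2

First, the degree is 1 — the surface is flat (a plane).
Then, from the axis intercepts and sections: it crosses the z-axis at the gridline z = 2; one y-axis crossing is at y = 1.
Finally, the integer polynomial consistent with all of this is the stated p. Check: (1, 0, 0) on the x-axis lies on the surface, and p(1, 0, 0) = 0. ✓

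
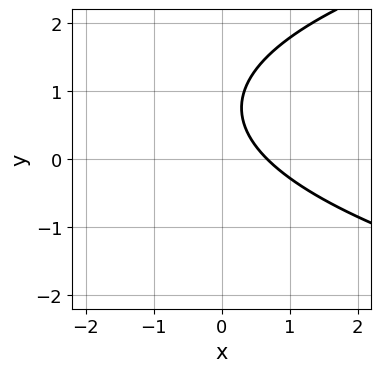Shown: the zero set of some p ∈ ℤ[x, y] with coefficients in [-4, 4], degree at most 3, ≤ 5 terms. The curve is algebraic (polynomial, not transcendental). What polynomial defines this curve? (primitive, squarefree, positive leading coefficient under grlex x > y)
2*y^2 - 3*x - 3*y + 2

The degree is 2 — the shape is more complex than any degree-1 curve.
Against the integer gridlines: no y-intercept at any integer in the box.
Solving for integer coefficients yields p as stated.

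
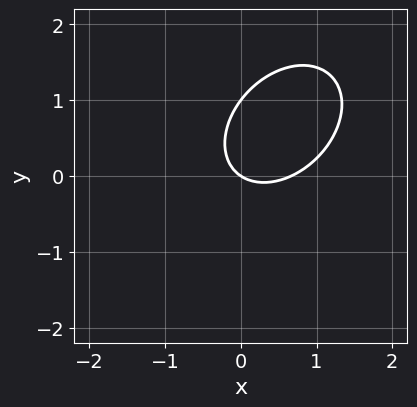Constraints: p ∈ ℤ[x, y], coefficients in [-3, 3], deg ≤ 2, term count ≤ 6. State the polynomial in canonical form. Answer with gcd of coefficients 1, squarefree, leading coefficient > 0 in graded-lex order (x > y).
The degree is 2 — the shape is more complex than any degree-1 curve.
From the axis intercepts and sections: among the integer gridlines, it crosses the y-axis at y ∈ {0, 1}; it crosses the x-axis at the gridline x = 0.
The integer polynomial consistent with all of this is the stated p.

3*x^2 - 2*x*y + 3*y^2 - 2*x - 3*y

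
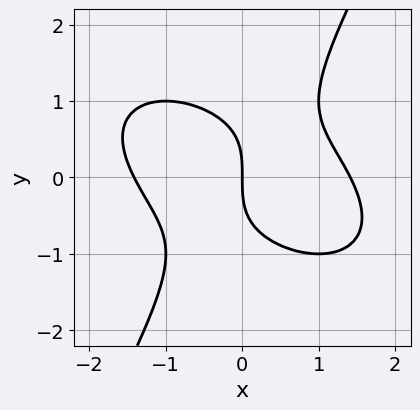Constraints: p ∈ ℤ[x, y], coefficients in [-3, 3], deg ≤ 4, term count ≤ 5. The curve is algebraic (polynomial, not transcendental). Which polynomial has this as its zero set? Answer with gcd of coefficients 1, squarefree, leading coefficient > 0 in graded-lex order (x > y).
x^3 + x^2*y + x*y^2 - y^3 - 2*x

1. The degree is 3 — the shape is more complex than any degree-2 curve.
2. Reading off the gridlines: it meets the x-axis at x = 0 (among the integer gridlines); one y-axis crossing is at y = 0.
3. Together with the visible shape, these determine p as stated.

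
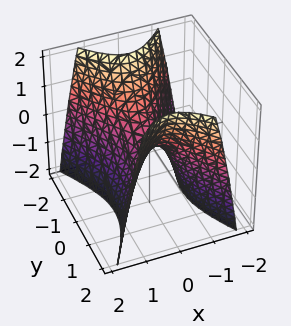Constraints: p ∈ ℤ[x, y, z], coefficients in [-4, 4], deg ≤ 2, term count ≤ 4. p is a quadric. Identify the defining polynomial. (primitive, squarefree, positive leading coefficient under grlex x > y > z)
deg p = 2. A hyperbolic paraboloid; a quadric.
Symmetries: mirror symmetry y ↦ −y ⇒ only even powers of y; the x ↦ −x reflection is a symmetry, so x appears only in even powers.
Observable constraints: one x-axis crossing is at x = 0; it crosses the z-axis at the gridline z = 0; one y-axis crossing is at y = 0.
Solving for integer coefficients yields p as stated.

2*x^2 - y^2 + z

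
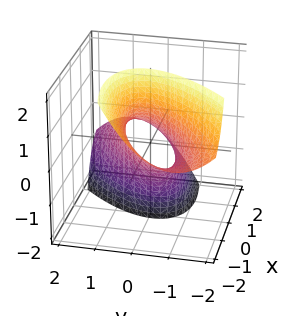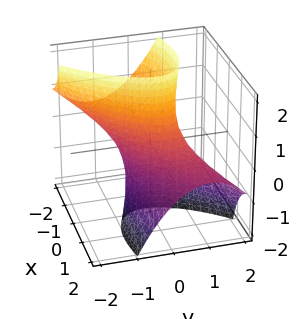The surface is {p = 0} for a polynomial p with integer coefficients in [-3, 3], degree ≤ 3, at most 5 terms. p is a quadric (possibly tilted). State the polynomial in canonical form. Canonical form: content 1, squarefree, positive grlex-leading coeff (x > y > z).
(a) deg p = 2. The shape is more complex than any degree-1 surface.
(b) From the axis intercepts and sections: the x-axis gridline crossings are at x ∈ {-1, 1}; no z-intercept at any integer in the box.
(c) Putting this together gives p.

x^2 - 2*x*y + 2*x*z + 2*y^2 - 1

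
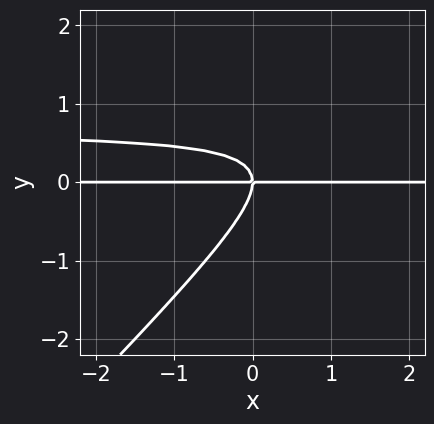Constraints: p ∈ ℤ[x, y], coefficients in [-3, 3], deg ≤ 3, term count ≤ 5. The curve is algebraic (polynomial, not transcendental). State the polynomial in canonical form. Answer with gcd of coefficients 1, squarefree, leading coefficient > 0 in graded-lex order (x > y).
3*x*y^2 - 3*y^3 - 2*x*y

(a) deg p = 3.
(b) Reading off the gridlines: the visible x-axis segment lies entirely on the curve; one y-axis crossing is at y = 0.
(c) Together with the visible shape, these determine p as stated.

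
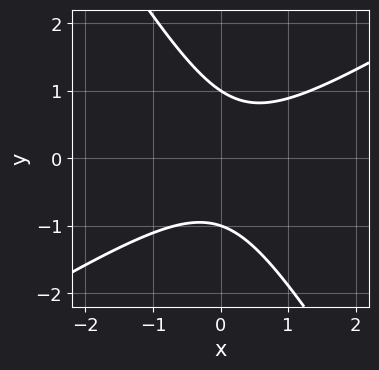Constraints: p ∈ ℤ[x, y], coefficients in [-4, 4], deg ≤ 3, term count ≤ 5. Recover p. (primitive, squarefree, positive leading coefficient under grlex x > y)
First, degree: no degree-1 curve has this shape, so deg p = 2.
Then, observable constraints: the y-axis gridline crossings are at y ∈ {-1, 1}; the curve avoids every integer x-axis point in the box.
Finally, these observations pin down the coefficients.

3*x^2 - 3*x*y - 3*y^2 - x + 3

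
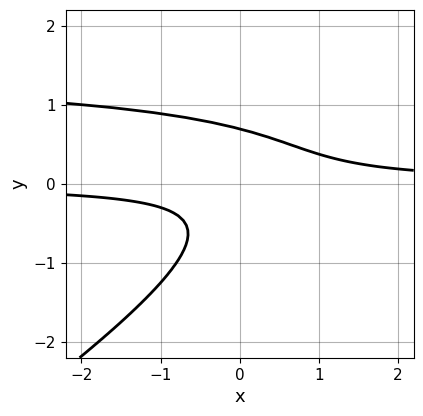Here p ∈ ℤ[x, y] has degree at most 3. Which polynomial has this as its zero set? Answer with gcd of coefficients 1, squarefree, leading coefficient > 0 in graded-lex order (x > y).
First, the degree is 3 — the shape is more complex than any degree-2 curve.
Then, from the visible intercepts: no x-intercept at any integer in the box.
Finally, together with the visible shape, these determine p as stated.

2*x*y^2 - 3*y^3 - 3*x*y + 1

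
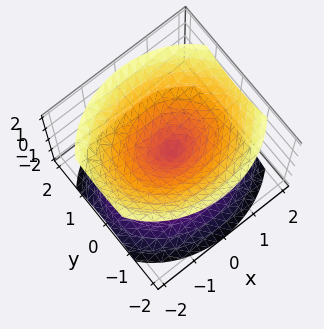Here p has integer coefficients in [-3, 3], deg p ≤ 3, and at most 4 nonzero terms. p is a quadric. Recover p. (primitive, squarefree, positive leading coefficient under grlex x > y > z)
First, there are 2 components.
Next, deg p = 2.
Then, symmetries: it's symmetric under y → −y, forcing even powers of y; the z ↦ −z reflection is a symmetry, so z appears only in even powers; mirror symmetry x ↦ −x ⇒ only even powers of x.
Then, from the axis intercepts and sections: it meets the x-axis at x = 0 (among the integer gridlines); one z-axis crossing is at z = 0; it crosses the y-axis at the gridline y = 0.
Finally, together with the visible shape, these determine p as stated.

2*x^2 + 3*y^2 - 3*z^2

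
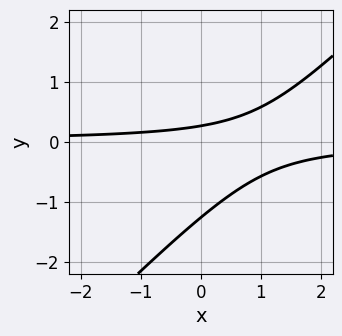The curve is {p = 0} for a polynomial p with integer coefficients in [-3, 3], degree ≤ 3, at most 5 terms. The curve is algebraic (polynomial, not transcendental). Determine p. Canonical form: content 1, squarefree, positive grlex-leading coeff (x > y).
First, the degree is 2 — the shape is more complex than any degree-1 curve.
Then, from the visible intercepts: it misses every integer gridline on the x-axis.
Finally, putting this together gives p.

3*x*y - 3*y^2 - 3*y + 1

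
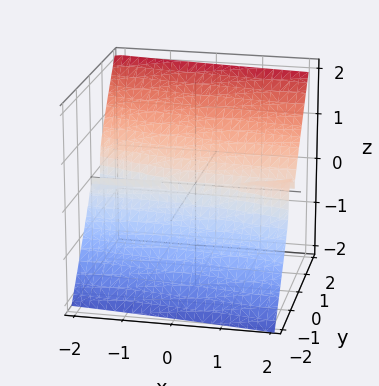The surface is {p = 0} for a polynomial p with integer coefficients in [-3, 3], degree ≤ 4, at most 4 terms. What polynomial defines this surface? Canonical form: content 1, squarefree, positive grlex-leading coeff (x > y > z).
x*y^2 + 3*y^3 - 2*z^3

First, deg p = 3.
Then, reading off the gridlines: it crosses the z-axis at the gridline z = 0; the visible x-axis segment lies entirely on the surface; one y-axis crossing is at y = 0.
Finally, putting this together gives p.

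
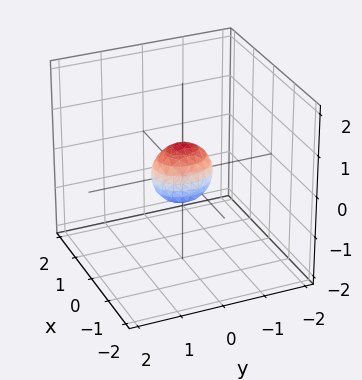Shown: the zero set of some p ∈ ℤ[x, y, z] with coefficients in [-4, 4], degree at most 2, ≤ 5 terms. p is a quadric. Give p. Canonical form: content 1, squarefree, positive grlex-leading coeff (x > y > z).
3*x^2 + 2*y^2 + 2*z^2 - 1

1. deg p = 2. A closed, bounded, convex surface; a quadric.
2. Symmetries: the z ↦ −z reflection is a symmetry, so z appears only in even powers; it's symmetric under y → −y, forcing even powers of y; the x ↦ −x reflection is a symmetry, so x appears only in even powers.
3. Putting this together gives p.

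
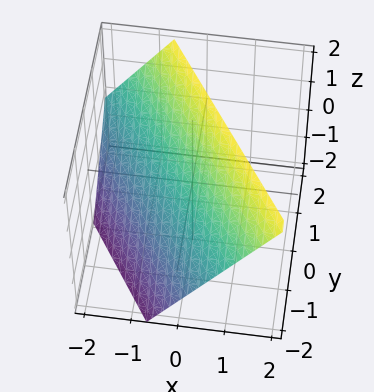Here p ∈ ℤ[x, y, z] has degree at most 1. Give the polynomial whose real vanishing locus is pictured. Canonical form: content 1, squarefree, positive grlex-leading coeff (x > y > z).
Degree: every cross-section is a straight line — this is a plane, so deg p = 1.
Checking where it meets the axes: it crosses the z-axis at the gridline z = 1; one y-axis crossing is at y = -1.
The integer polynomial consistent with all of this is the stated p.

3*x + 2*y - 2*z + 2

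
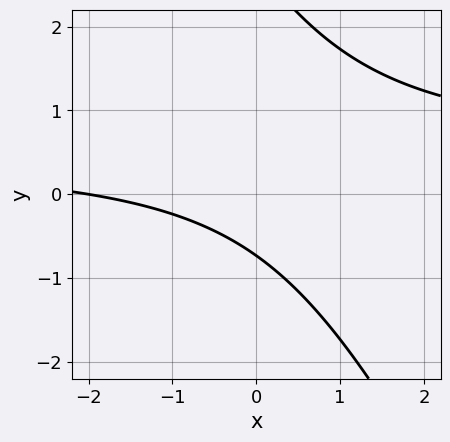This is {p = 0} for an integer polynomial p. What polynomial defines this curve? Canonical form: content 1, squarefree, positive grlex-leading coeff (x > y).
2*x*y + y^2 - x - 2*y - 2

(a) The degree is 2 — no degree-1 curve has this shape.
(b) From the axis intercepts and sections: it crosses the x-axis at the gridline x = -2.
(c) Putting this together gives p.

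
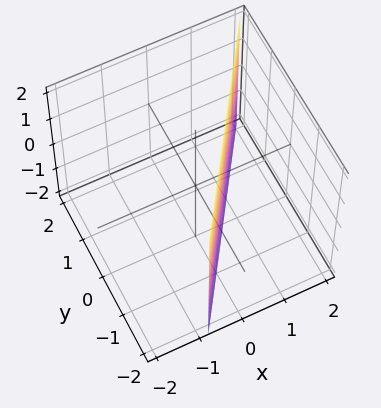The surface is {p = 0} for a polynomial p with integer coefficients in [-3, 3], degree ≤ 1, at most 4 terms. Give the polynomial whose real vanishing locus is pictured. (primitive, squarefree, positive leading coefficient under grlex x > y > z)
3*x - 2*y - 2

deg p = 1. Every cross-section is a straight line — this is a plane.
From the axis intercepts and sections: it misses every integer gridline on the z-axis; it crosses the y-axis at the gridline y = -1.
Solving for integer coefficients yields p as stated.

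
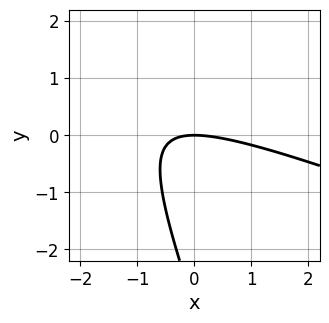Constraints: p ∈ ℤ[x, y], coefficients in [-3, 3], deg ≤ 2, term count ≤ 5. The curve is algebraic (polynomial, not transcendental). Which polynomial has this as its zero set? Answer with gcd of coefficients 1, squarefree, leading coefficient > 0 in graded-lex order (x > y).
x^2 + 3*x*y + y^2 + 3*y

(a) Degree: no degree-1 curve has this shape, so deg p = 2.
(b) From the visible intercepts: it meets the x-axis at x = 0 (among the integer gridlines); one y-axis crossing is at y = 0.
(c) Fitting integer coefficients to these (and the overall shape) gives p.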